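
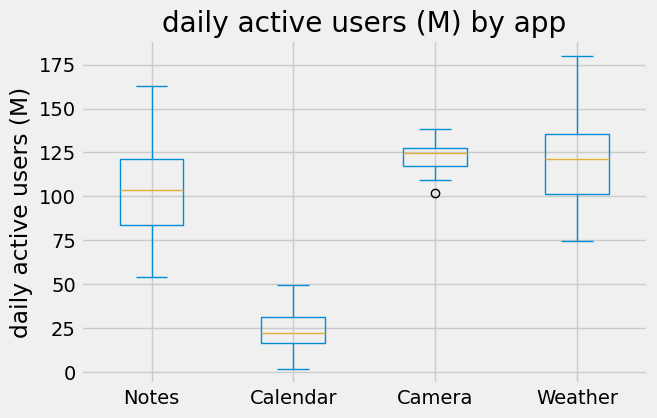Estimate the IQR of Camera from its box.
Q3 ≈ 130, Q1 ≈ 120; IQR ≈ 10.

≈ 10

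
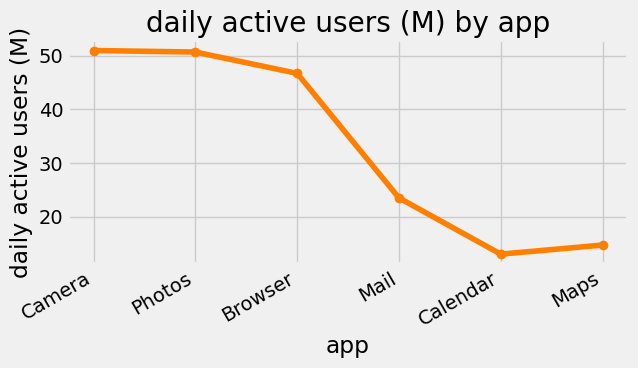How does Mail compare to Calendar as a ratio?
≈ 1.67×

Mail ≈ 25, Calendar ≈ 15; 25/15 ≈ 1.67.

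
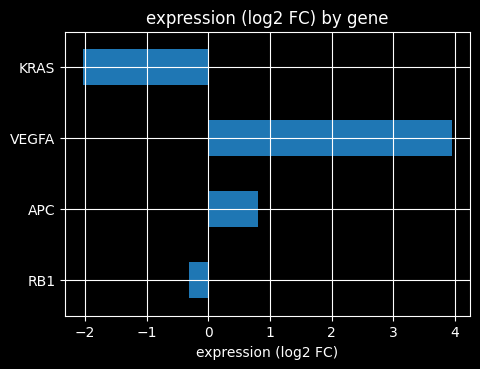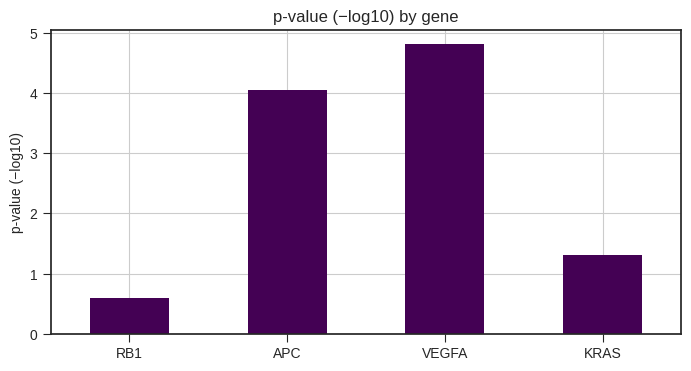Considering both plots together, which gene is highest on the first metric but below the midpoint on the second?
RB1

Chart 2 median p-value (−log10) ≈ 2.5; below-median genes: RB1, KRAS. Among those, RB1 has the highest expression (log2 FC) (≈ -0.5).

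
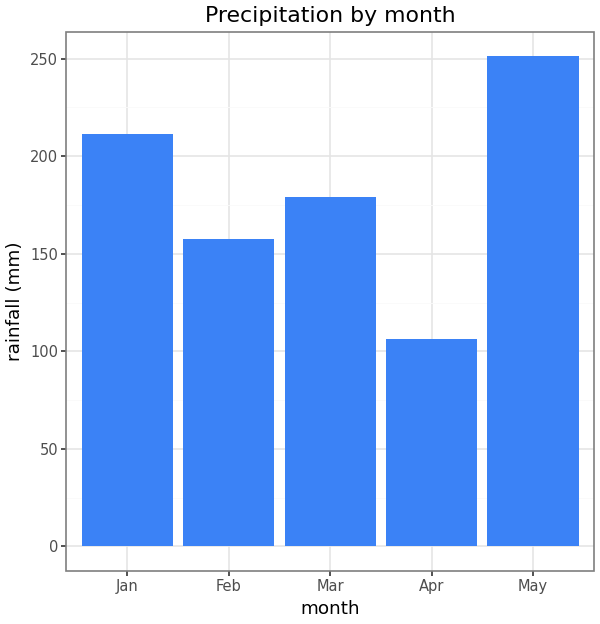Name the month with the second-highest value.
Jan

Top 3: May ≈ 250, Jan ≈ 200, Mar ≈ 175.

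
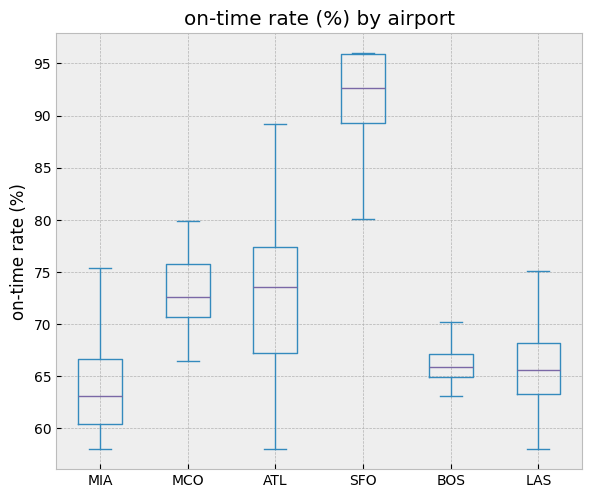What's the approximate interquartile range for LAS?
≈ 5

Q3 ≈ 70, Q1 ≈ 65; IQR ≈ 5.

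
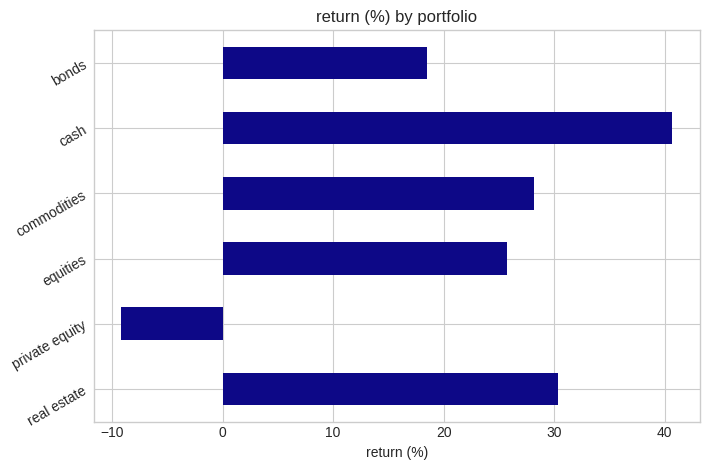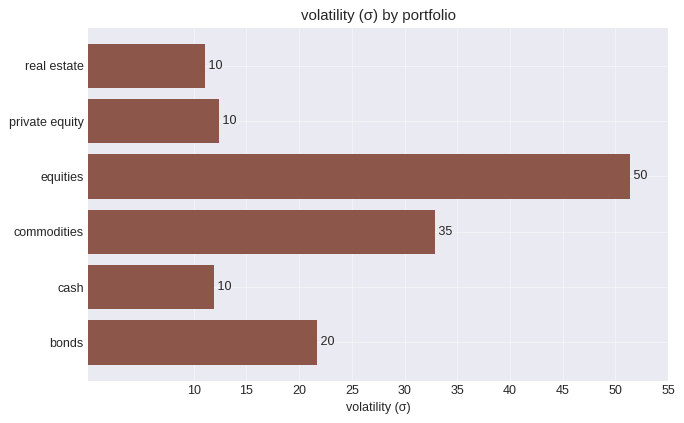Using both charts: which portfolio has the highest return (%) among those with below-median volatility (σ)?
cash

Chart 2 median volatility (σ) ≈ 15; below-median portfolios: real estate, private equity, cash. Among those, cash has the highest return (%) (≈ 40).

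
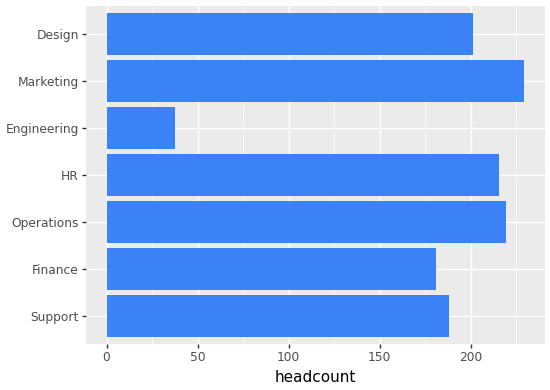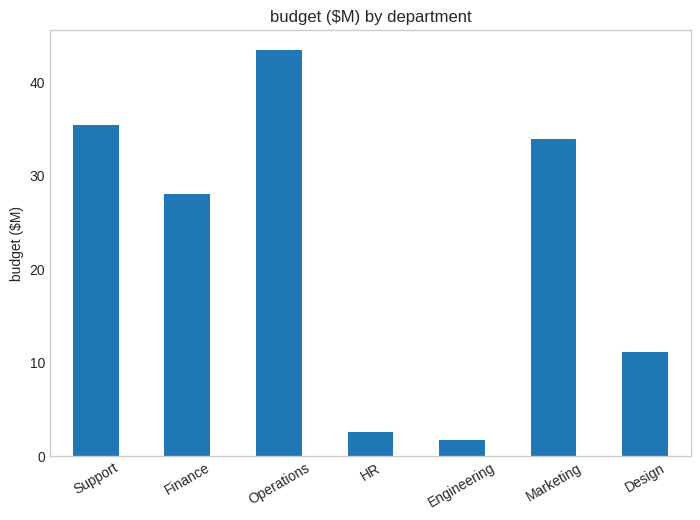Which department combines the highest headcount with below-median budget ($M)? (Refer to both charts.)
Chart 2 median budget ($M) ≈ 30; below-median departments: HR, Engineering, Design. Among those, HR has the highest headcount (≈ 225).

HR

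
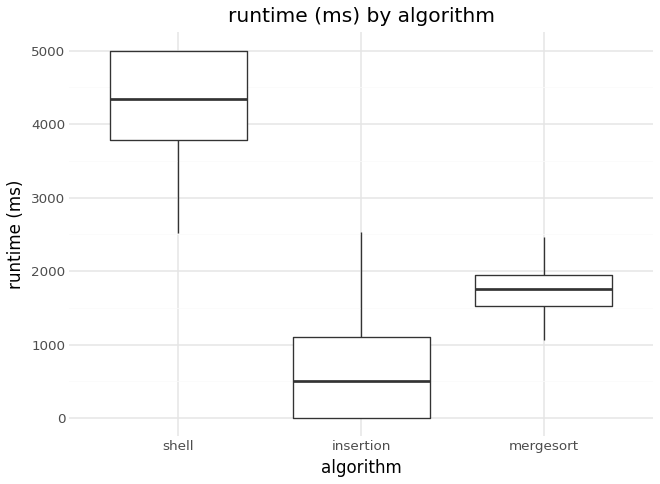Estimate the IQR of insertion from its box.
≈ 1000

Q3 ≈ 1000, Q1 ≈ 0; IQR ≈ 1000.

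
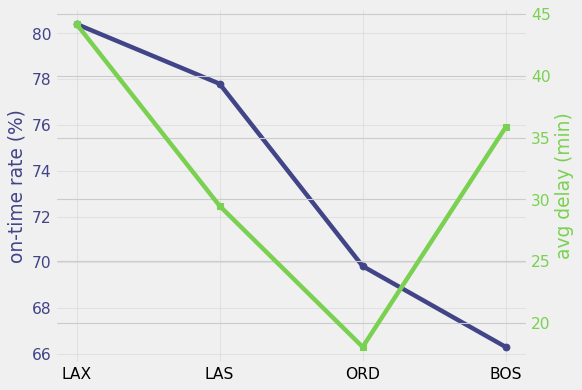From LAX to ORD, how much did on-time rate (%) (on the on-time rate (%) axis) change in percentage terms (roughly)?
LAX ≈ 80, ORD ≈ 70; (70 − 80) / 80 ≈ -12.5%.

≈ -12.5%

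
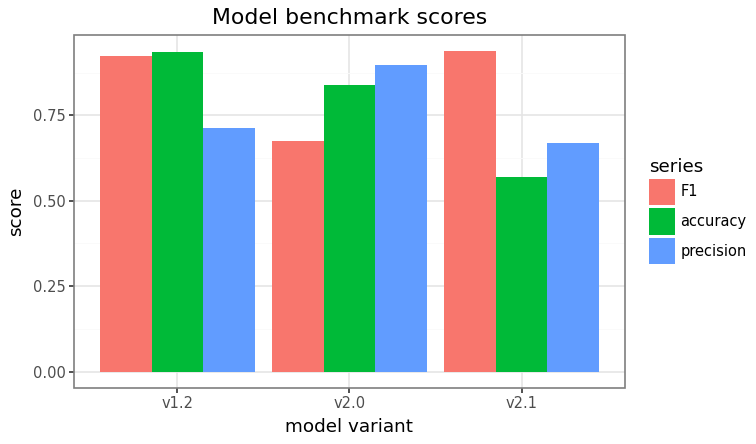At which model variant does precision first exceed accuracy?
v2.0

v1.2: precision ≈ 0.7 vs accuracy ≈ 0.9 (not yet); v2.0: precision ≈ 0.9 vs accuracy ≈ 0.8 (first crossover).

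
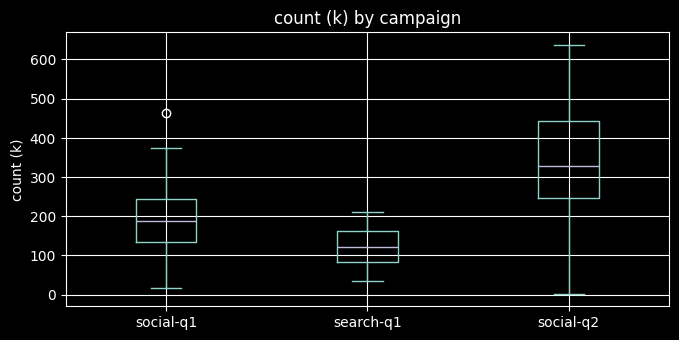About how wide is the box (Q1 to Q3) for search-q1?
Q3 ≈ 160, Q1 ≈ 80; IQR ≈ 80.

≈ 80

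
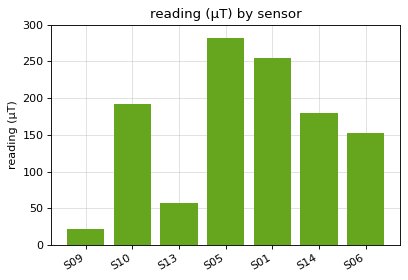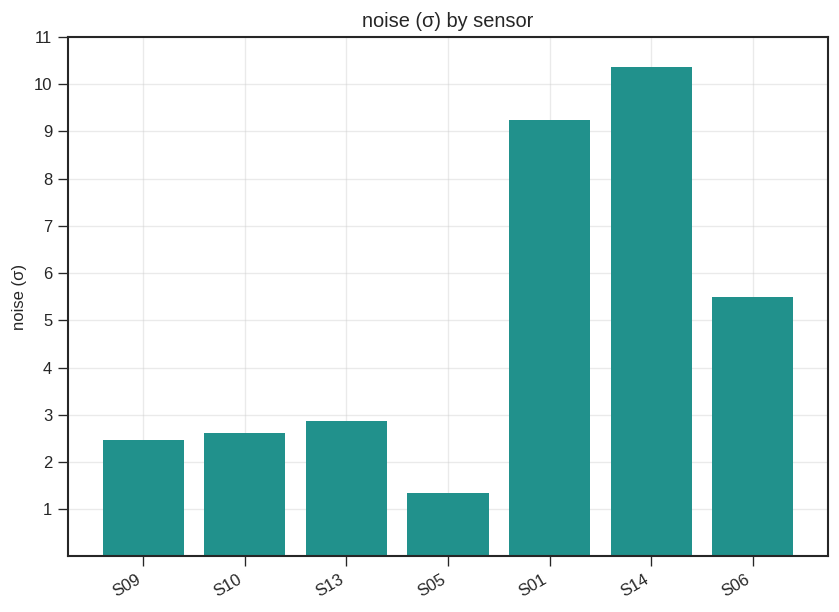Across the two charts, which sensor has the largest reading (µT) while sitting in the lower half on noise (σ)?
S05

Chart 2 median noise (σ) ≈ 3; below-median sensors: S09, S10, S05. Among those, S05 has the highest reading (µT) (≈ 300).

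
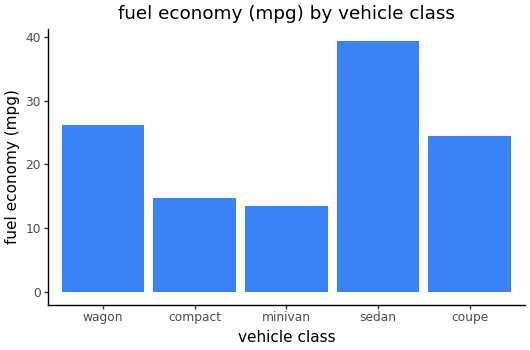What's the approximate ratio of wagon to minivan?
wagon ≈ 25, minivan ≈ 15; 25/15 ≈ 1.67.

≈ 1.67×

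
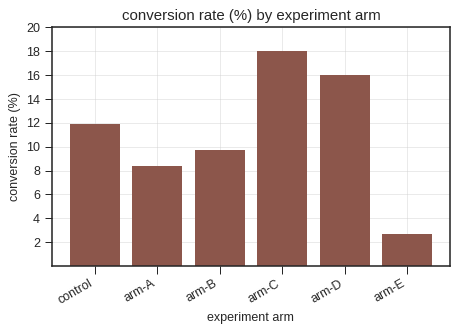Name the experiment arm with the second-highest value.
arm-D

Top 3: arm-C ≈ 18, arm-D ≈ 16, control ≈ 12.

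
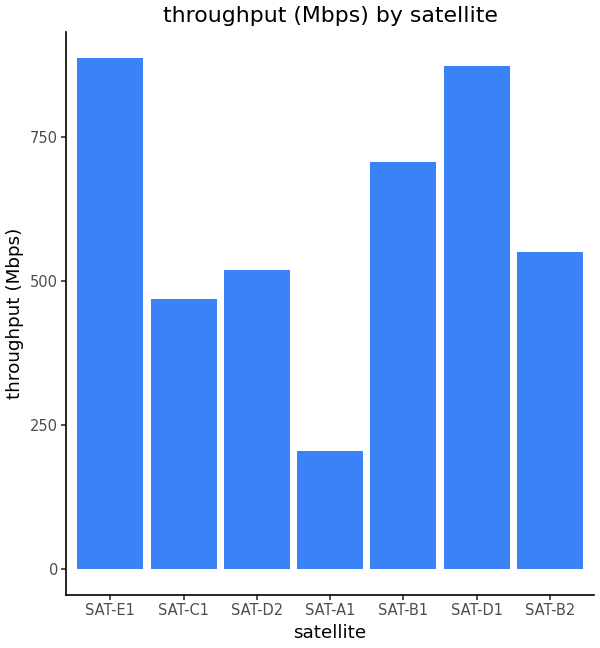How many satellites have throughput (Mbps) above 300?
6

Above 300: SAT-E1, SAT-C1, SAT-D2, SAT-B1, SAT-D1, SAT-B2.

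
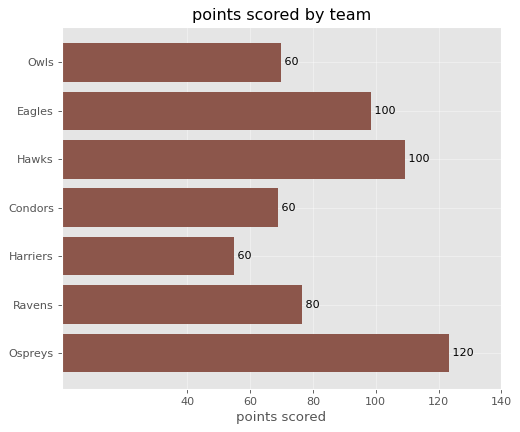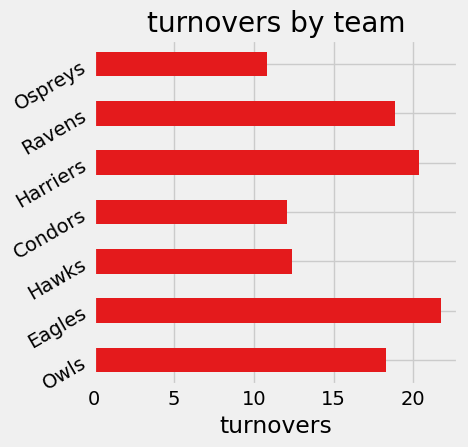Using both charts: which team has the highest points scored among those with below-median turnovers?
Chart 2 median turnovers ≈ 18; below-median teams: Hawks, Condors, Ospreys. Among those, Ospreys has the highest points scored (≈ 120).

Ospreys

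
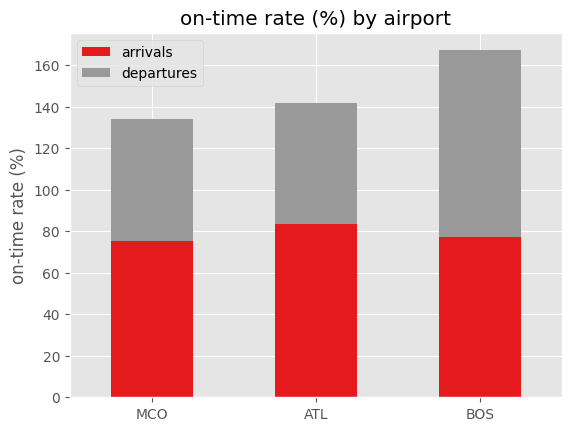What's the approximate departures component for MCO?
≈ 60

departures top ≈ 140, bottom ≈ 80; segment ≈ 60.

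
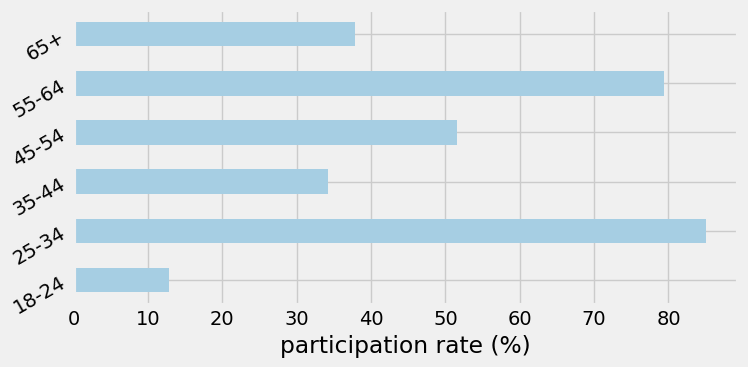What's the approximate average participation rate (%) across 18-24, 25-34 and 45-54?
≈ 50

(10 + 90 + 50) / 3 ≈ 50.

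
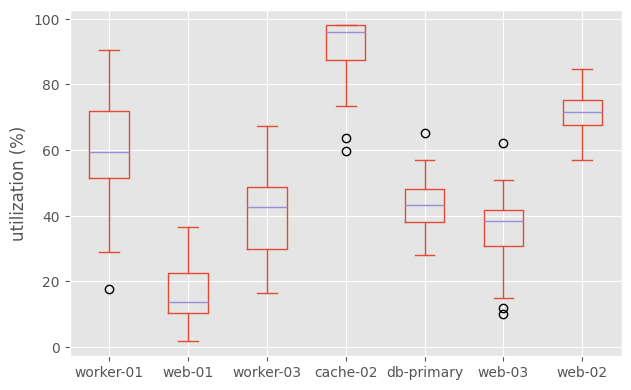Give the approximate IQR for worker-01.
≈ 20

Q3 ≈ 70, Q1 ≈ 50; IQR ≈ 20.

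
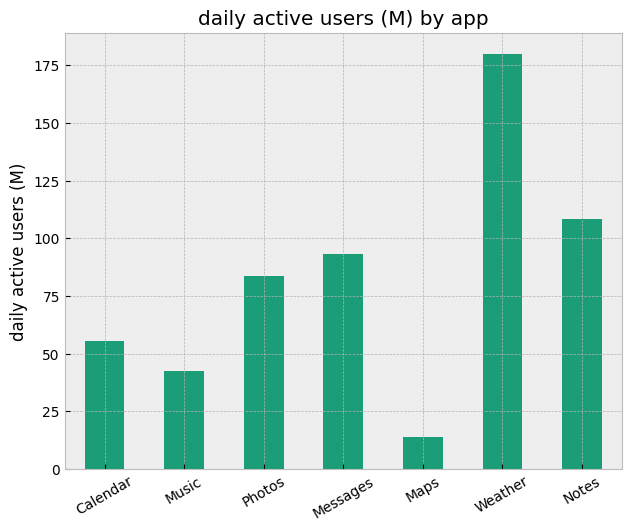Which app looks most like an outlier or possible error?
Weather

Weather ≈ 180; the rest sit between ≈ 20 and ≈ 100.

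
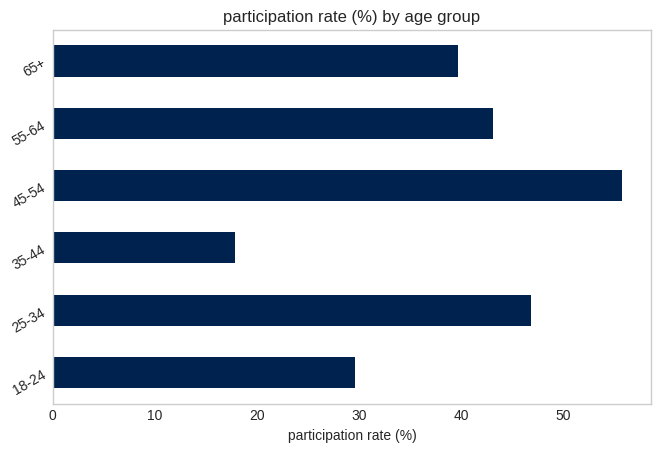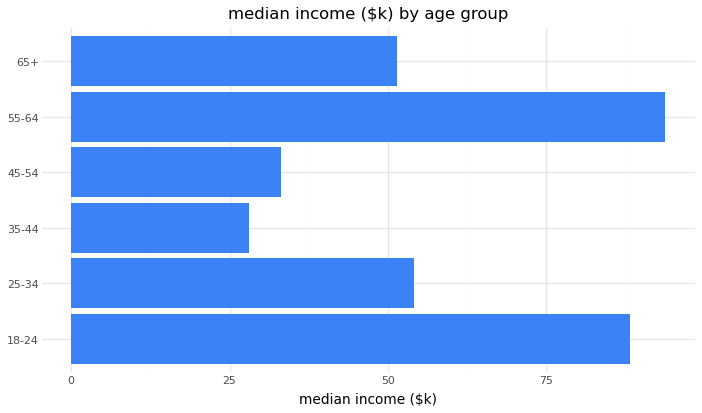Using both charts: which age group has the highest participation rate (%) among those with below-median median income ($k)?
45-54

Chart 2 median median income ($k) ≈ 50; below-median age groups: 35-44, 45-54, 65+. Among those, 45-54 has the highest participation rate (%) (≈ 60).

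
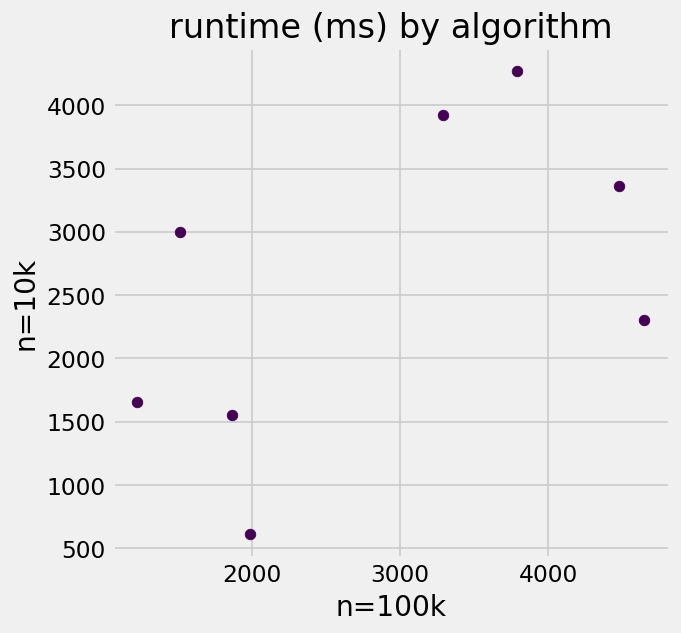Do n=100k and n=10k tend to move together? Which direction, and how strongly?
Points are positively correlated; moderate (|r| ≈ 0.5).

positive, moderate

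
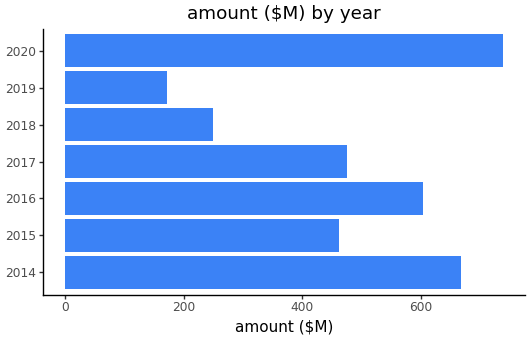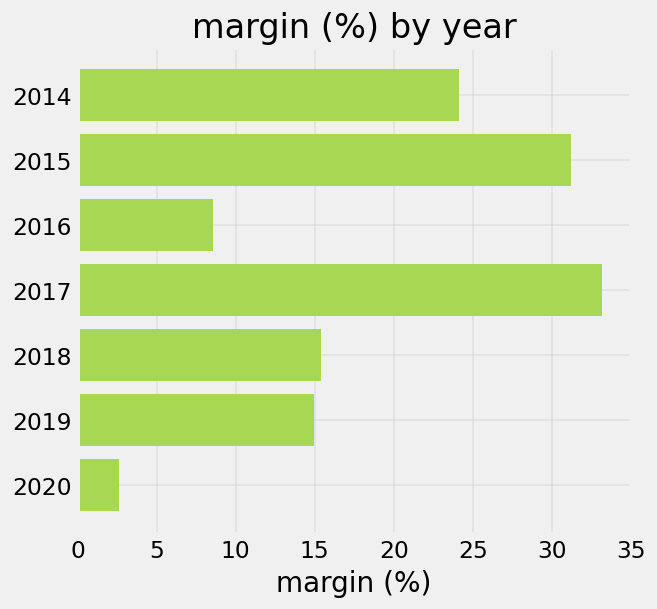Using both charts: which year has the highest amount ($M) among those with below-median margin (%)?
Chart 2 median margin (%) ≈ 15; below-median years: 2016, 2019, 2020. Among those, 2020 has the highest amount ($M) (≈ 700).

2020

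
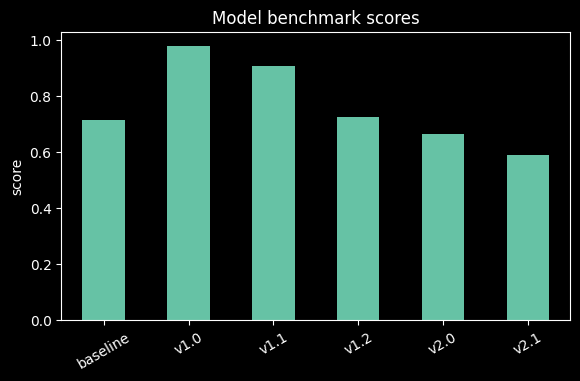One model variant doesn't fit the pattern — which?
v1.0

v1.0 ≈ 1.0; the rest sit between ≈ 0.6 and ≈ 0.9.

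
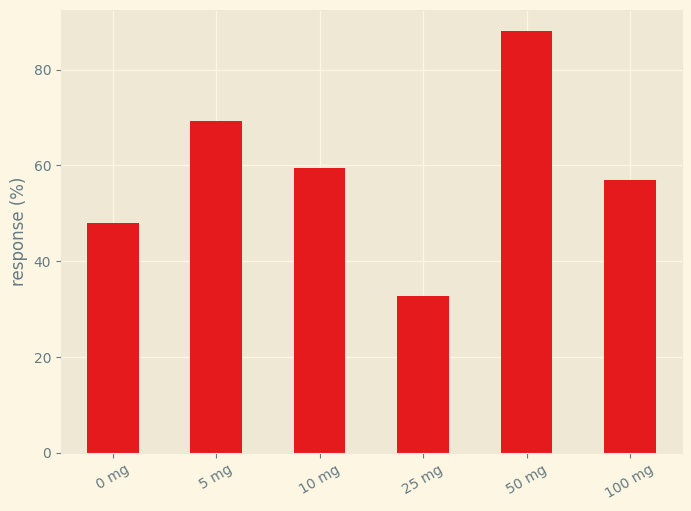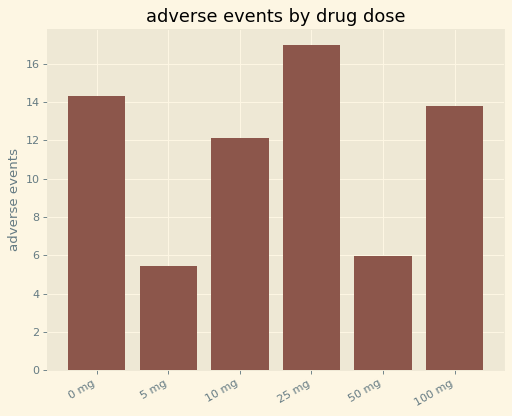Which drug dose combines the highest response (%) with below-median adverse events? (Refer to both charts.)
50 mg

Chart 2 median adverse events ≈ 12; below-median drug doses: 5 mg, 10 mg, 50 mg. Among those, 50 mg has the highest response (%) (≈ 90).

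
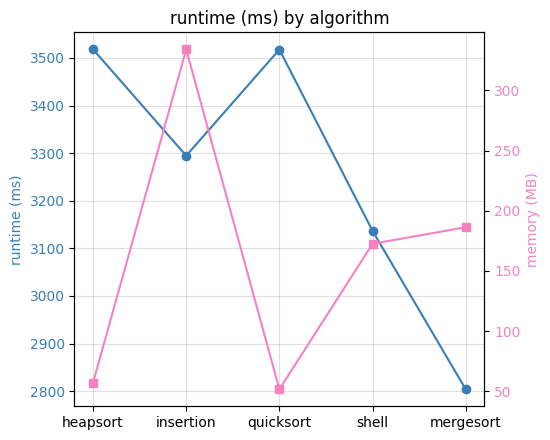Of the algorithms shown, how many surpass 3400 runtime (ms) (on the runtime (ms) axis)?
Above 3400: heapsort, quicksort.

2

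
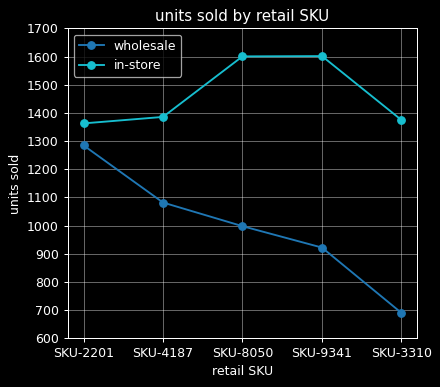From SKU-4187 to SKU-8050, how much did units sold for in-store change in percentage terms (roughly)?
SKU-4187 ≈ 1400, SKU-8050 ≈ 1600; (1600 − 1400) / 1400 ≈ +14.3%.

≈ +14.3%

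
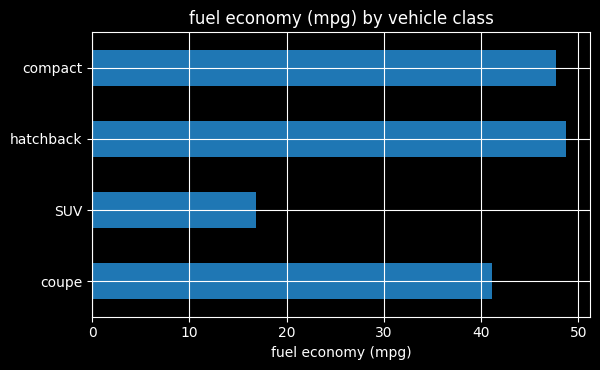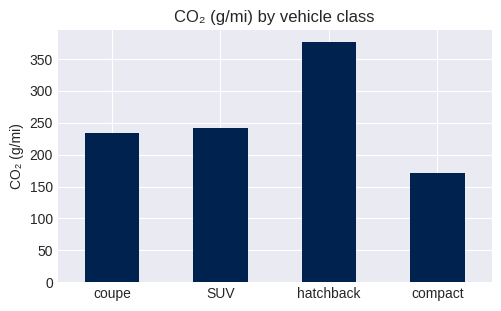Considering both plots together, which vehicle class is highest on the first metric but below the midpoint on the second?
Chart 2 median CO₂ (g/mi) ≈ 250; below-median vehicle classes: coupe, compact. Among those, compact has the highest fuel economy (mpg) (≈ 50).

compact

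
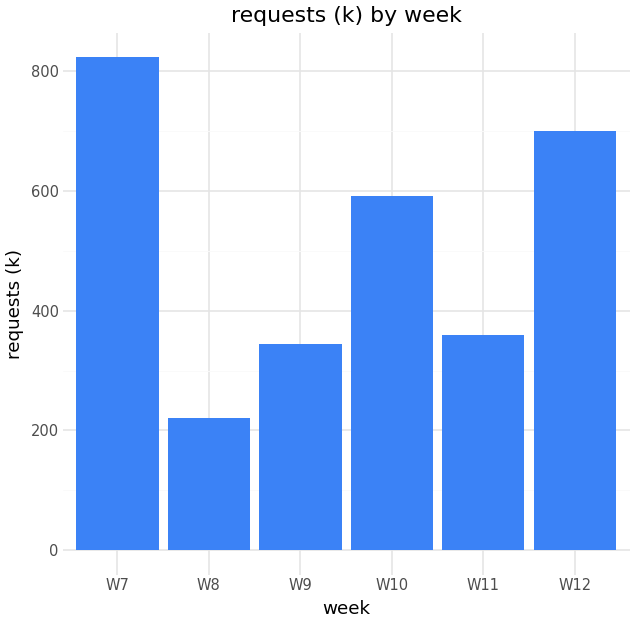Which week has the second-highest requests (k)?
W12

Top 3: W7 ≈ 800, W12 ≈ 700, W10 ≈ 600.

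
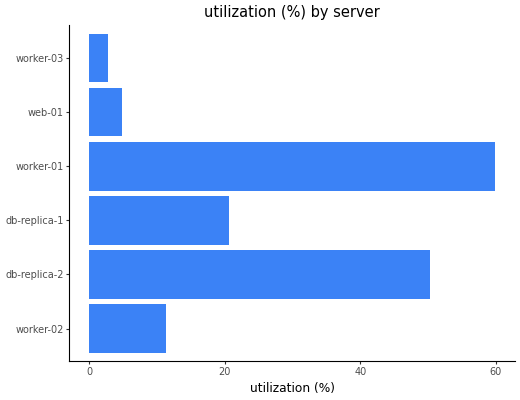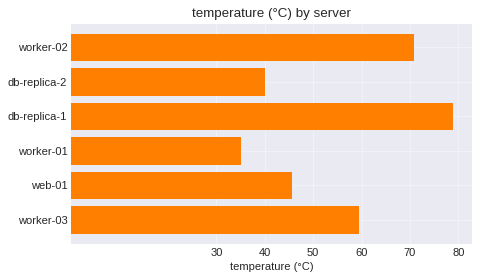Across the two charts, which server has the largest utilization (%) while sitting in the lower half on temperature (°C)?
worker-01

Chart 2 median temperature (°C) ≈ 50; below-median servers: db-replica-2, worker-01, web-01. Among those, worker-01 has the highest utilization (%) (≈ 60).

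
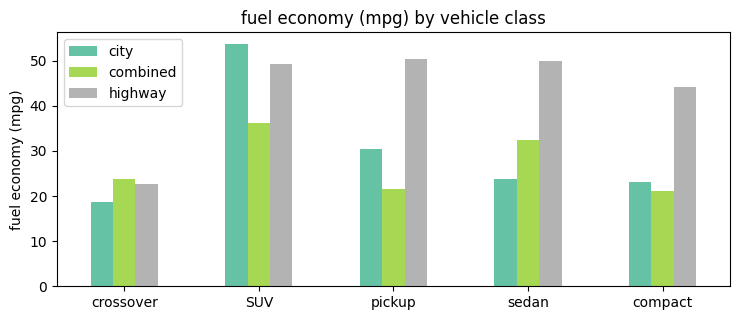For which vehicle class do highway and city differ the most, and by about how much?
sedan, ≈ 25 mpg

sedan: highway ≈ 50, city ≈ 25 → gap ≈ 25. Next-largest (compact) is only ≈ 20.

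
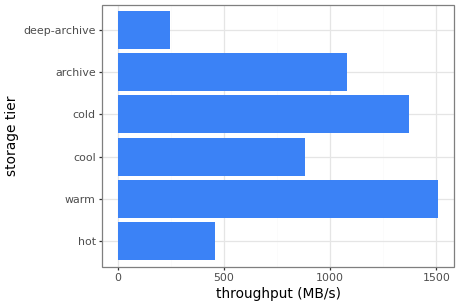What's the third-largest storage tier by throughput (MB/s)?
archive

Top 4: warm ≈ 1600, cold ≈ 1400, archive ≈ 1000, cool ≈ 800.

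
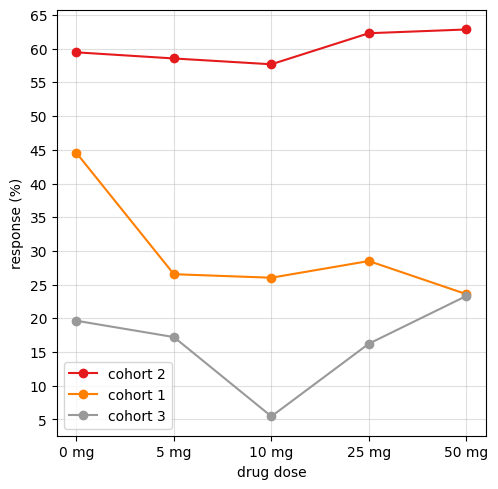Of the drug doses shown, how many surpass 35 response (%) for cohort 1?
1

Above 35: 0 mg.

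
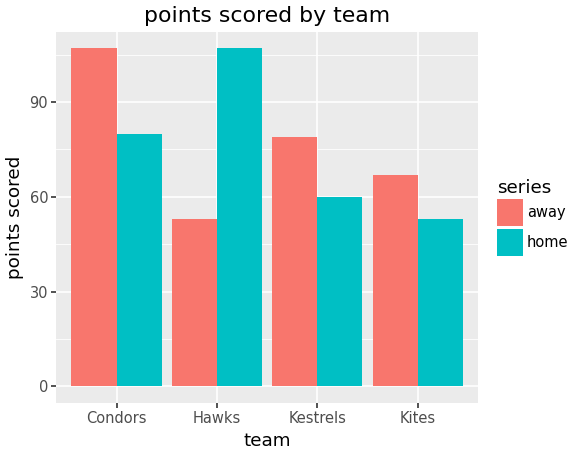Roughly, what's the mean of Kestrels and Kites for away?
≈ 75

(80 + 70) / 2 ≈ 75.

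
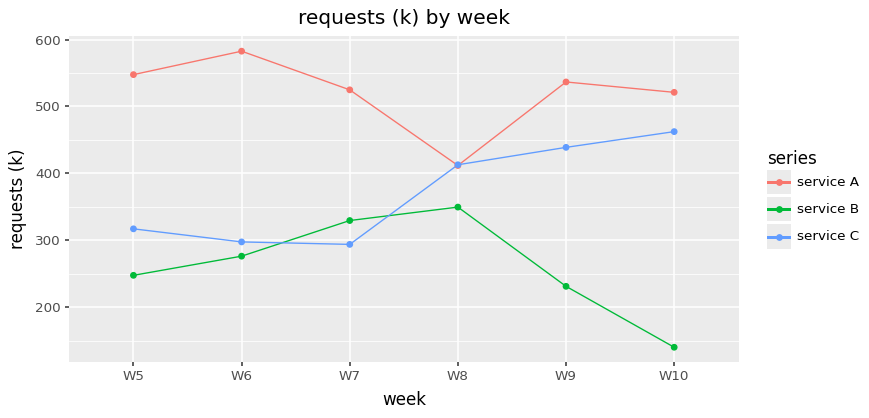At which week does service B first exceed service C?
W6: service B ≈ 300 vs service C ≈ 300 (not yet); W7: service B ≈ 350 vs service C ≈ 300 (first crossover).

W7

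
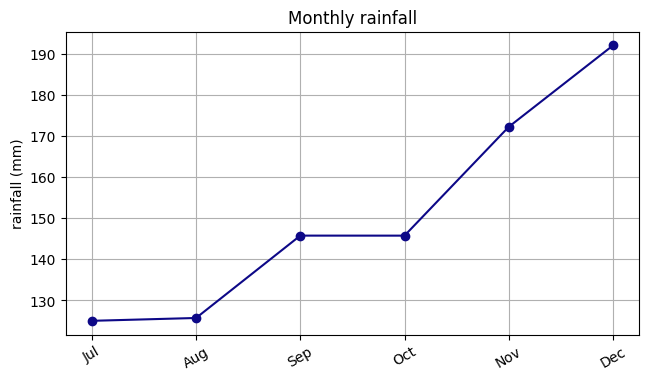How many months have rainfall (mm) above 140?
4

Above 140: Sep, Oct, Nov, Dec.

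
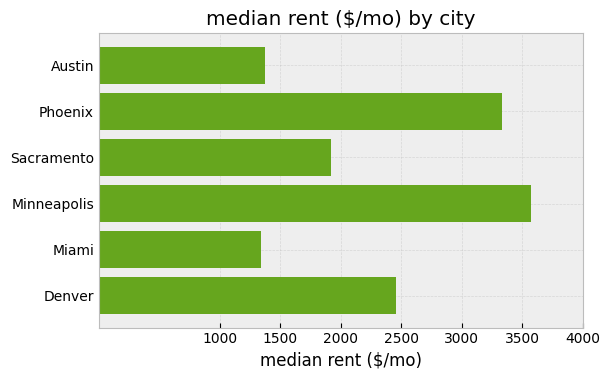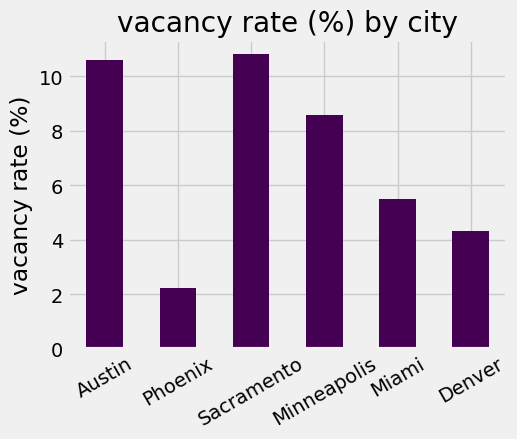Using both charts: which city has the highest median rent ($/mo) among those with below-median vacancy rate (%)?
Phoenix

Chart 2 median vacancy rate (%) ≈ 7; below-median cities: Phoenix, Miami, Denver. Among those, Phoenix has the highest median rent ($/mo) (≈ 3500).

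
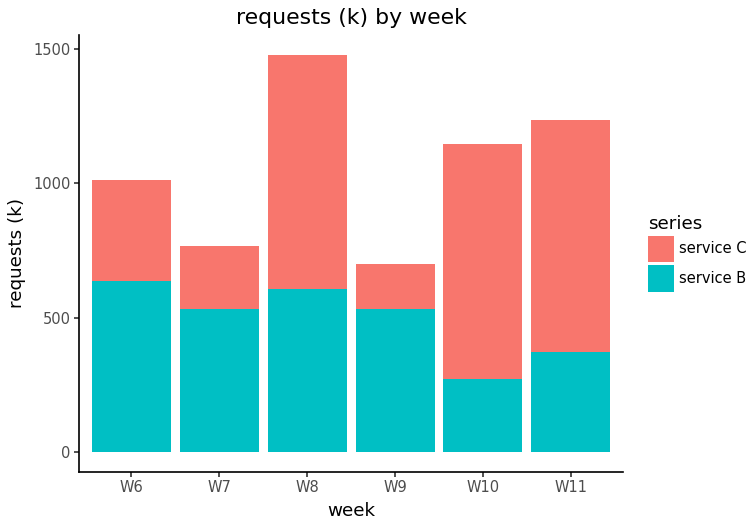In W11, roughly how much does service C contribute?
service C top ≈ 1200, bottom ≈ 400; segment ≈ 800.

≈ 800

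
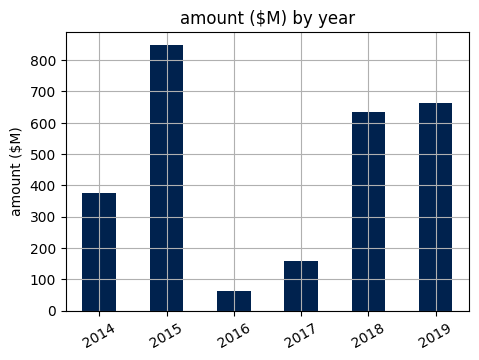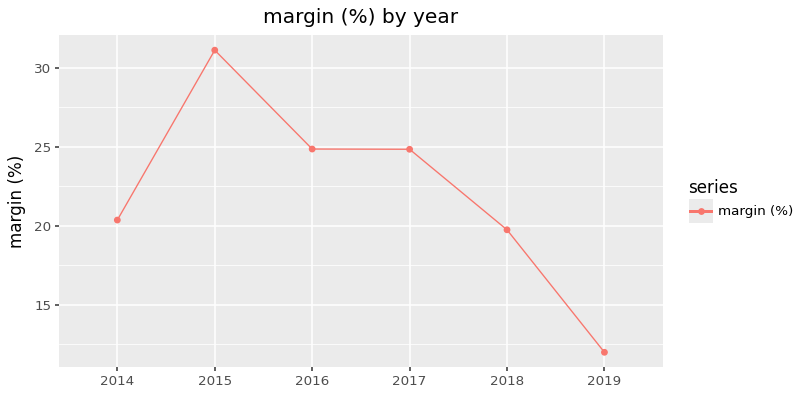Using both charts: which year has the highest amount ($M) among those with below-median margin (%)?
Chart 2 median margin (%) ≈ 25; below-median years: 2014, 2018, 2019. Among those, 2019 has the highest amount ($M) (≈ 700).

2019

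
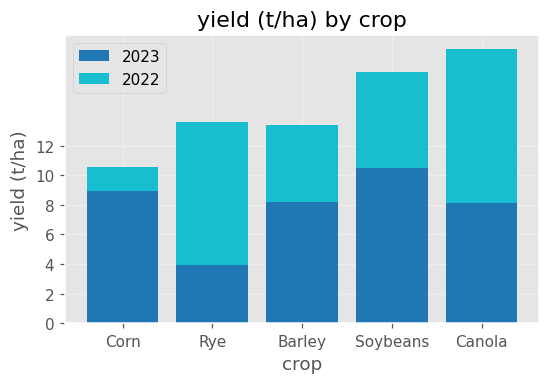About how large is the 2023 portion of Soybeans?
2023 top ≈ 10, bottom ≈ 0; segment ≈ 10.

≈ 10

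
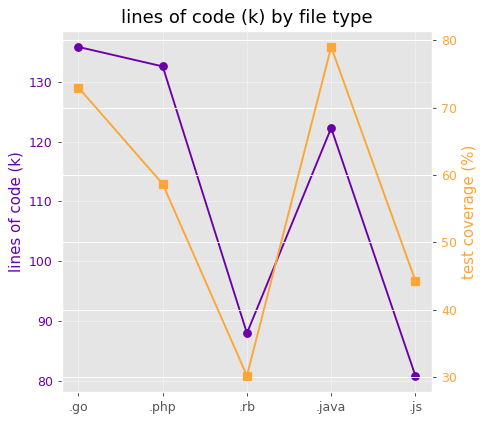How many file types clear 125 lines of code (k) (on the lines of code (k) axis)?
2

Above 125: .go, .php.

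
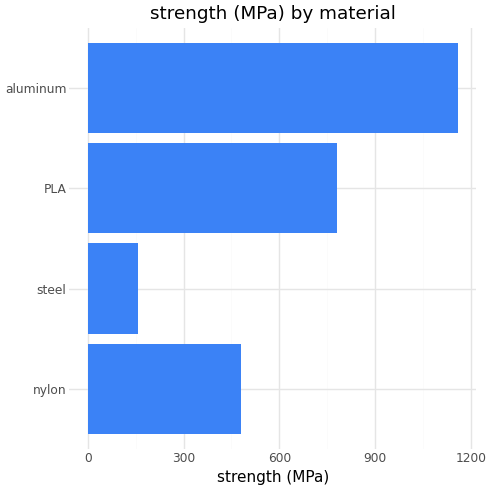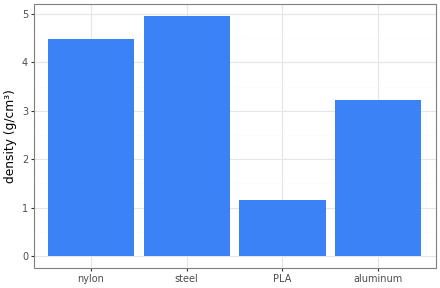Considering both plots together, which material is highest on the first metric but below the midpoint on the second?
aluminum

Chart 2 median density (g/cm³) ≈ 4; below-median materials: PLA, aluminum. Among those, aluminum has the highest strength (MPa) (≈ 1200).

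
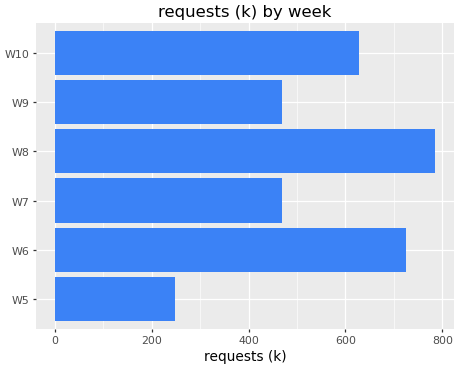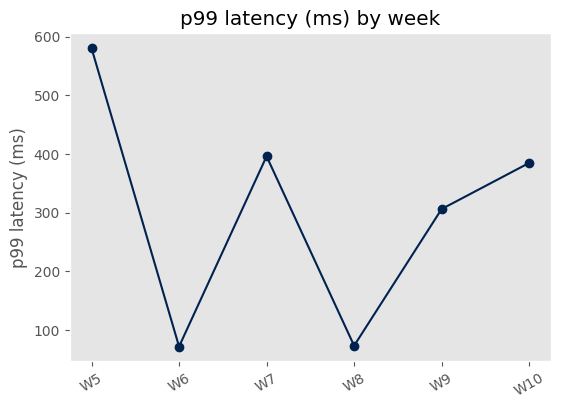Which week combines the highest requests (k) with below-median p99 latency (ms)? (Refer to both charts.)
Chart 2 median p99 latency (ms) ≈ 300; below-median weeks: W6, W8, W9. Among those, W8 has the highest requests (k) (≈ 800).

W8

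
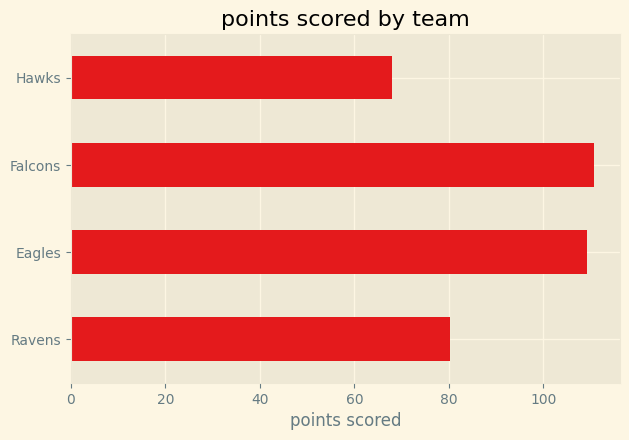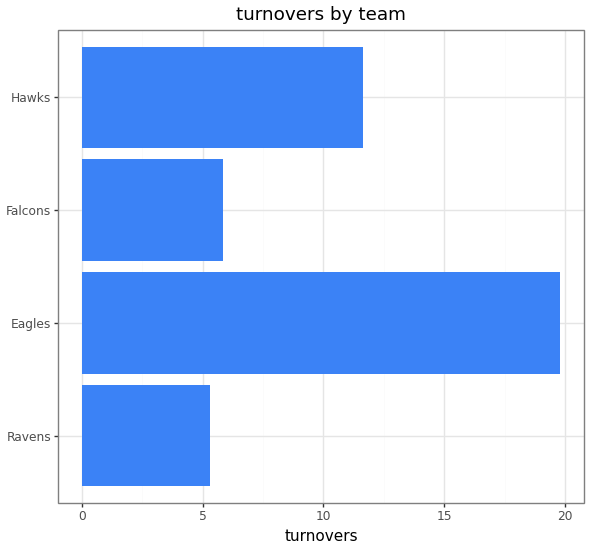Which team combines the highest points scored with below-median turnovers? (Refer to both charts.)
Chart 2 median turnovers ≈ 8; below-median teams: Ravens, Falcons. Among those, Falcons has the highest points scored (≈ 120).

Falcons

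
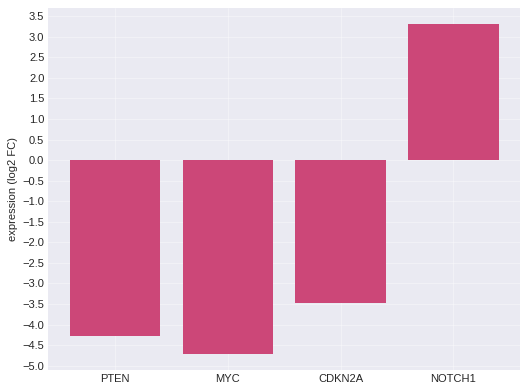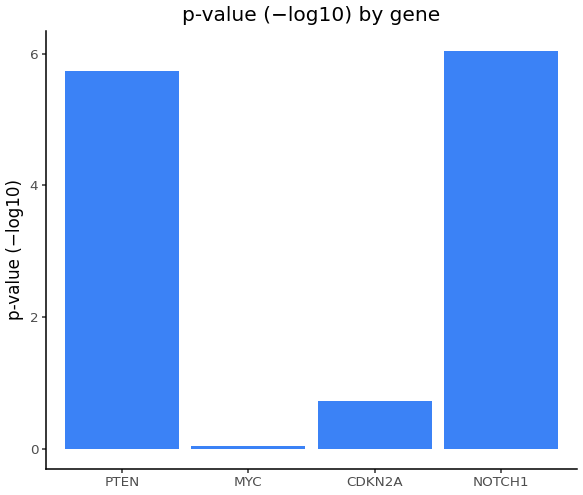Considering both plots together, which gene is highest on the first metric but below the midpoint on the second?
CDKN2A

Chart 2 median p-value (−log10) ≈ 3; below-median genes: MYC, CDKN2A. Among those, CDKN2A has the highest expression (log2 FC) (≈ -3.5).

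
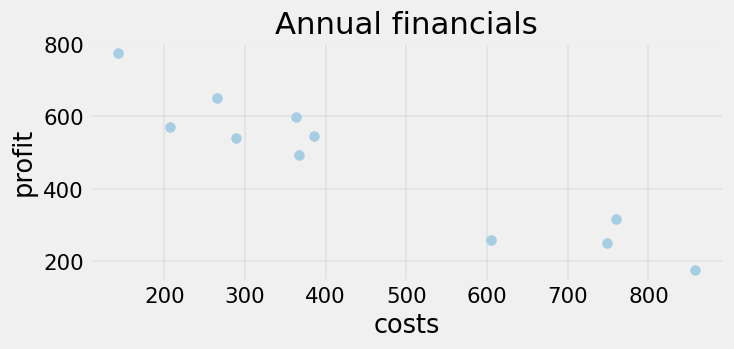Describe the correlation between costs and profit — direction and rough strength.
negative, strong

Points are negatively correlated; strong (|r| ≈ 0.9).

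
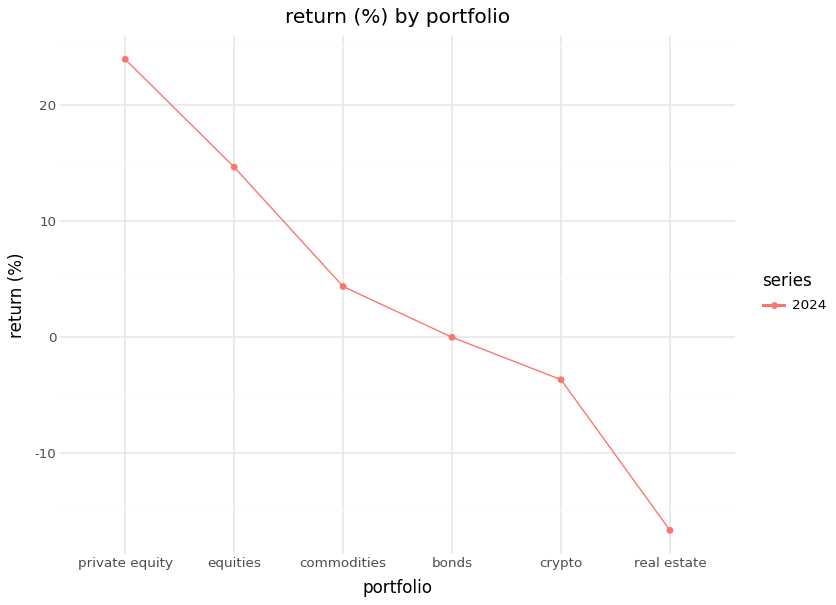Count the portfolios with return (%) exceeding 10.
2

Above 10: private equity, equities.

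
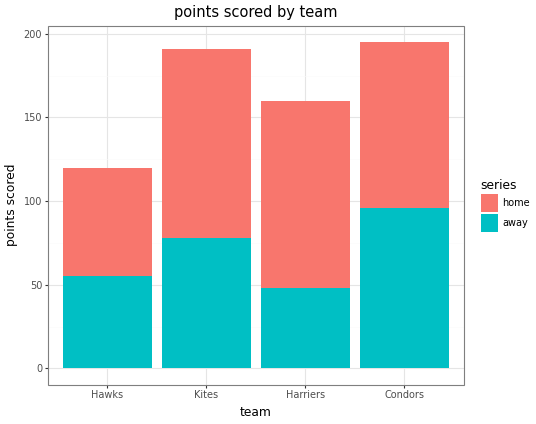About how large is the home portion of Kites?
home top ≈ 200, bottom ≈ 80; segment ≈ 120.

≈ 120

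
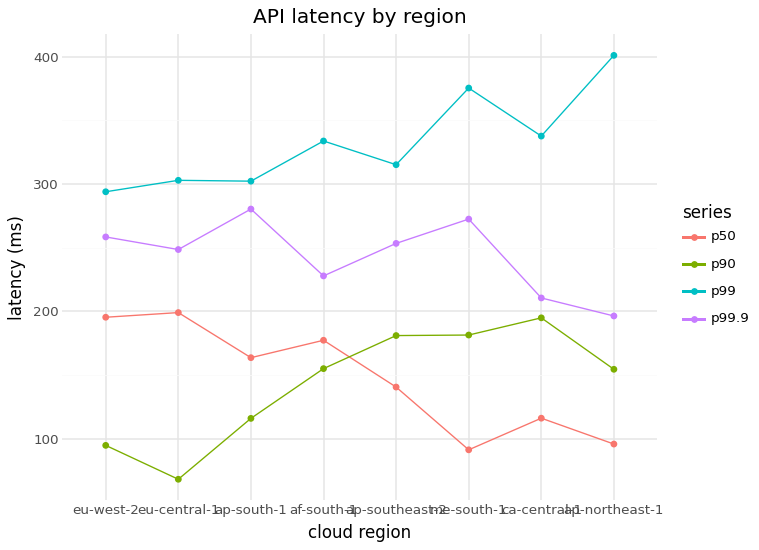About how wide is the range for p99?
≈ 100

Max ap-northeast-1 ≈ 400, min eu-west-2 ≈ 300; range ≈ 100.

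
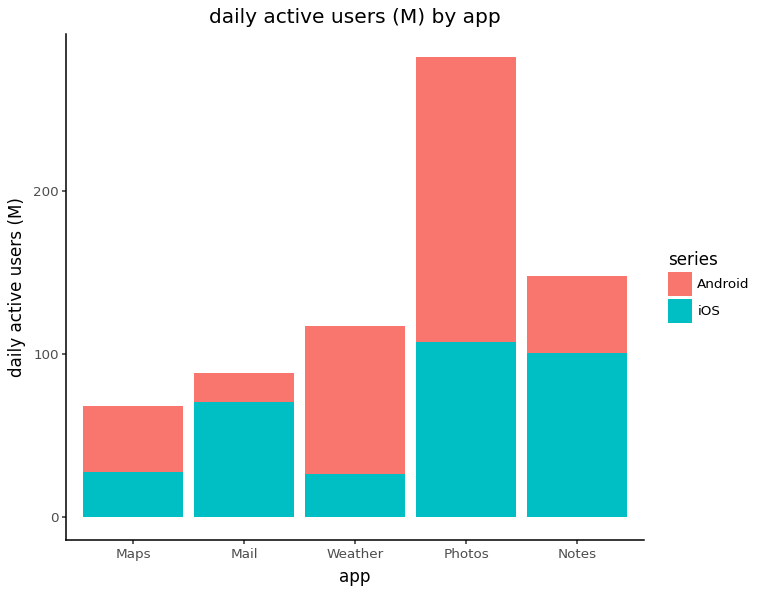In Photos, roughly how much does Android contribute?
≈ 175

Android top ≈ 275, bottom ≈ 100; segment ≈ 175.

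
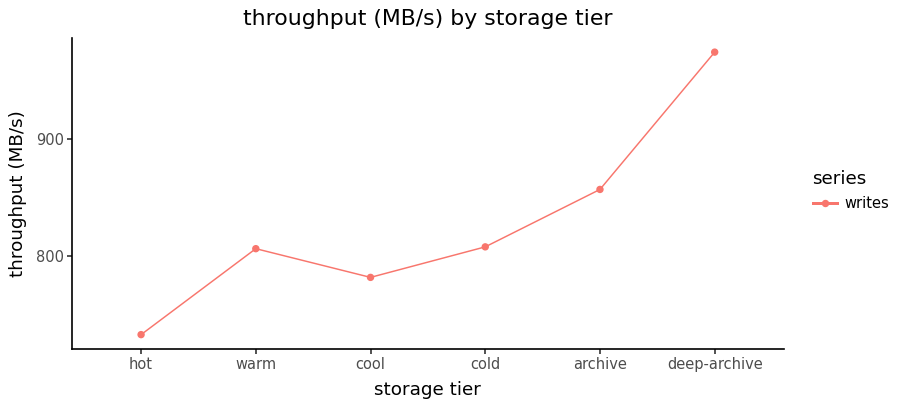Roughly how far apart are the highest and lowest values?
≈ 250

Max deep-archive ≈ 975, min hot ≈ 725; range ≈ 250.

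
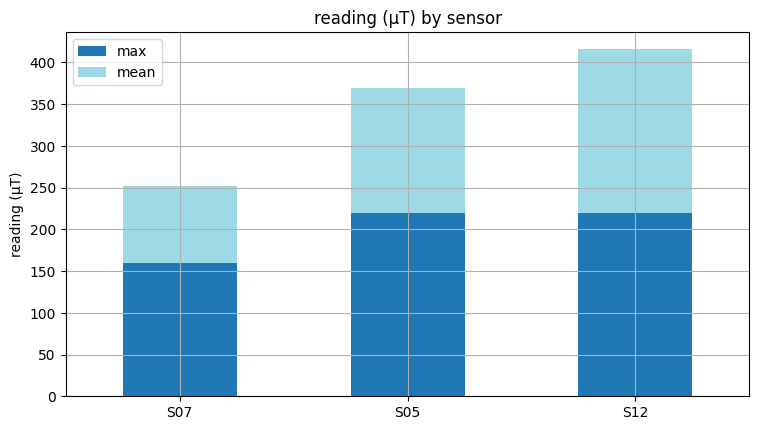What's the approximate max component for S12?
max top ≈ 200, bottom ≈ 0; segment ≈ 200.

≈ 200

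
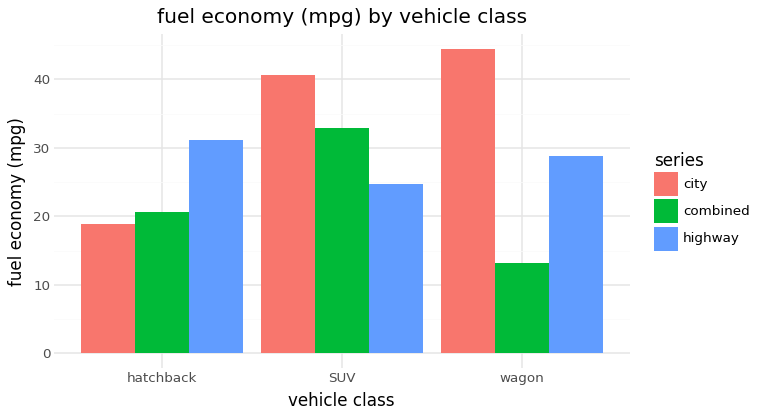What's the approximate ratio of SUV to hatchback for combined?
≈ 1.75×

SUV ≈ 35, hatchback ≈ 20; 35/20 ≈ 1.75.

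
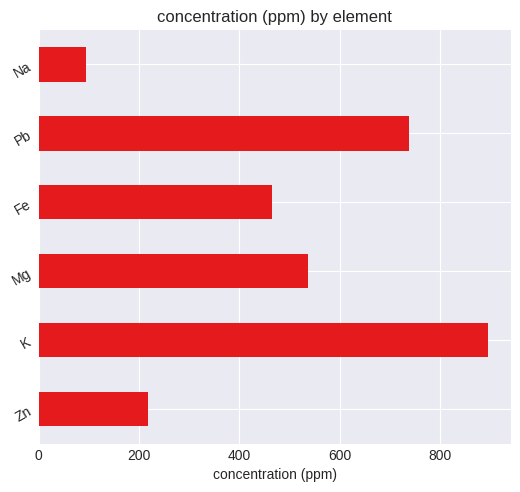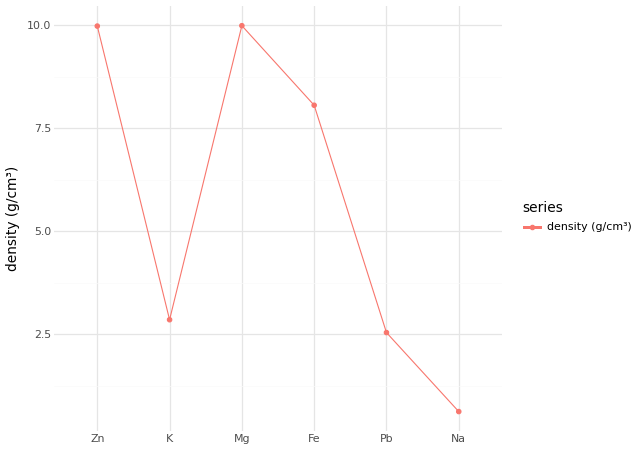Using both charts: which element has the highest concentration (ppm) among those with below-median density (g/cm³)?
Chart 2 median density (g/cm³) ≈ 5; below-median elements: K, Pb, Na. Among those, K has the highest concentration (ppm) (≈ 900).

K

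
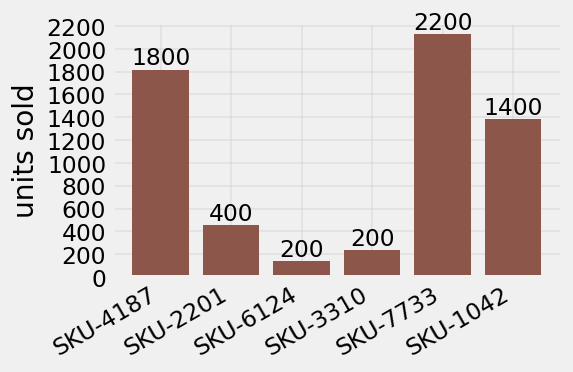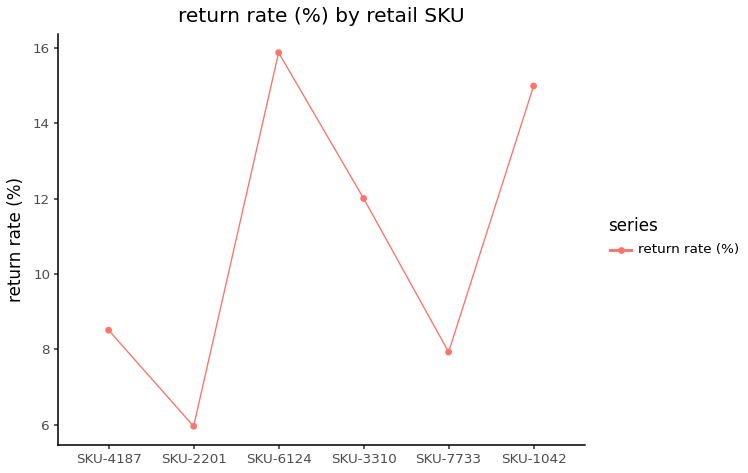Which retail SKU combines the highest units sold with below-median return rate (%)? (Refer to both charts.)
SKU-7733

Chart 2 median return rate (%) ≈ 10; below-median retail SKUs: SKU-4187, SKU-2201, SKU-7733. Among those, SKU-7733 has the highest units sold (≈ 2200).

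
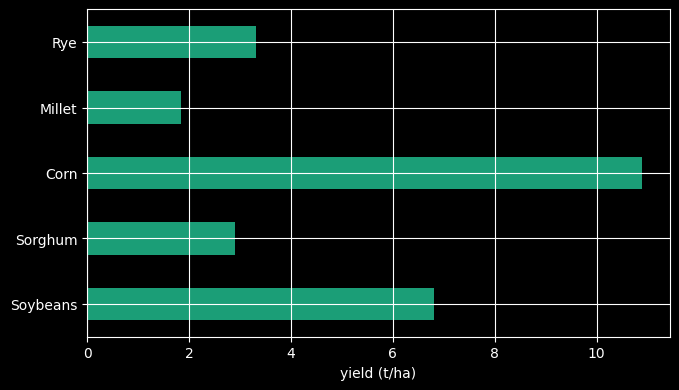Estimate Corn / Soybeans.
≈ 1.57×

Corn ≈ 11, Soybeans ≈ 7; 11/7 ≈ 1.57.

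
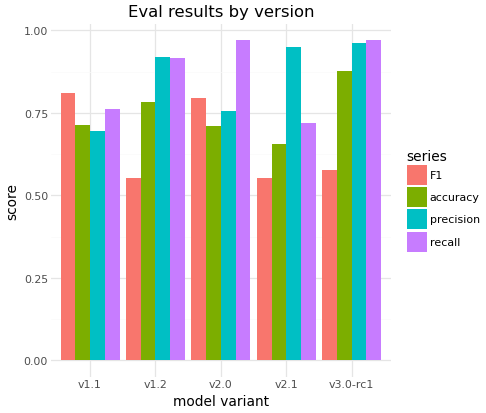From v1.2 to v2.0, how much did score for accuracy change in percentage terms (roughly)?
v1.2 ≈ 0.8, v2.0 ≈ 0.7; (0.7 − 0.8) / 0.8 ≈ -12.5%.

≈ -12.5%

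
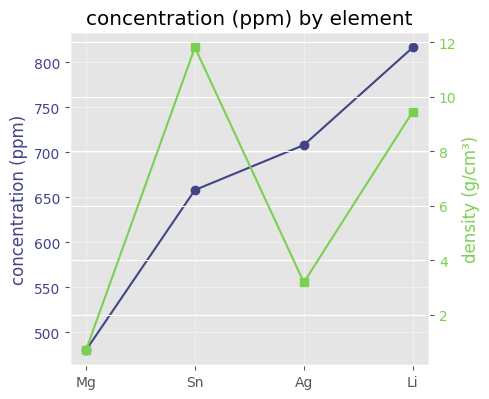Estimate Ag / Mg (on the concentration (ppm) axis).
≈ 1.4×

Ag ≈ 700, Mg ≈ 500; 700/500 ≈ 1.4.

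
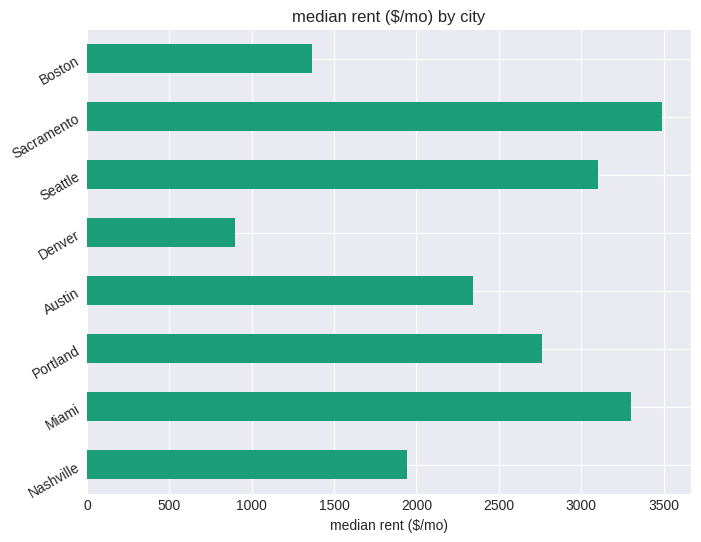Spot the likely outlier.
Denver ≈ 1000; the rest sit between ≈ 1500 and ≈ 3500.

Denver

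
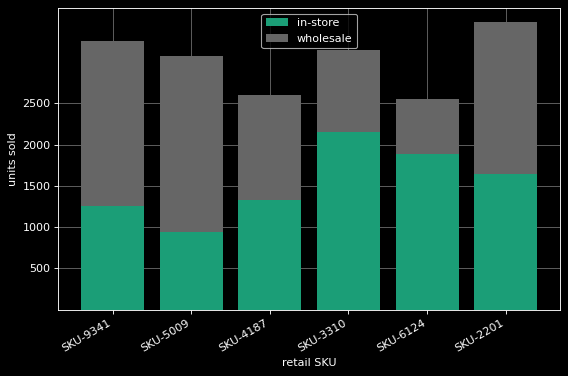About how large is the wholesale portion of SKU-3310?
wholesale top ≈ 3000, bottom ≈ 2000; segment ≈ 1000.

≈ 1000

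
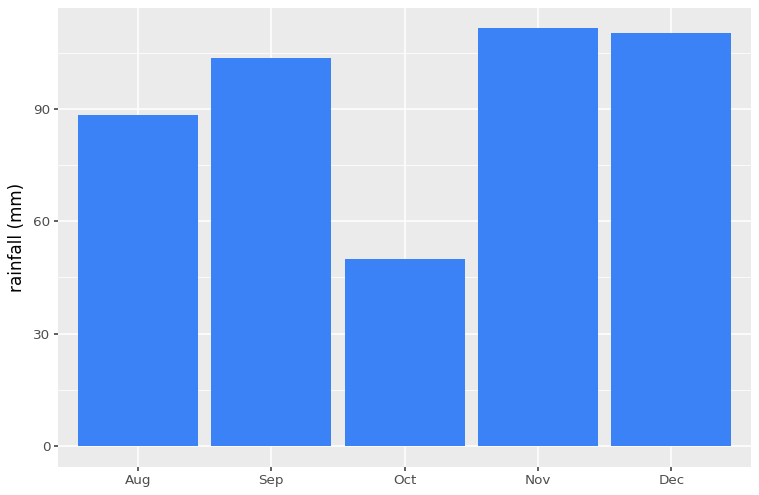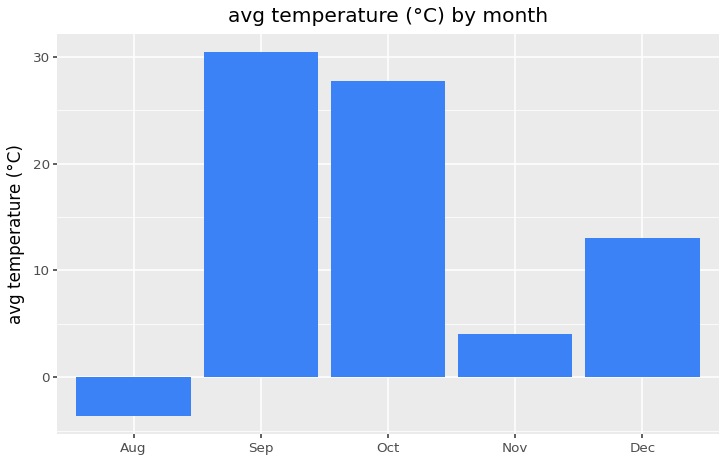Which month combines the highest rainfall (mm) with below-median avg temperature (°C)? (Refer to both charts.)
Nov

Chart 2 median avg temperature (°C) ≈ 15; below-median months: Aug, Nov. Among those, Nov has the highest rainfall (mm) (≈ 120).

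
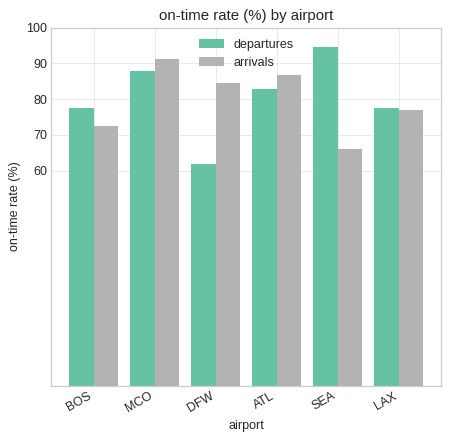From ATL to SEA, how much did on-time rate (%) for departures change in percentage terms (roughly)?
ATL ≈ 80, SEA ≈ 90; (90 − 80) / 80 ≈ +12.5%.

≈ +12.5%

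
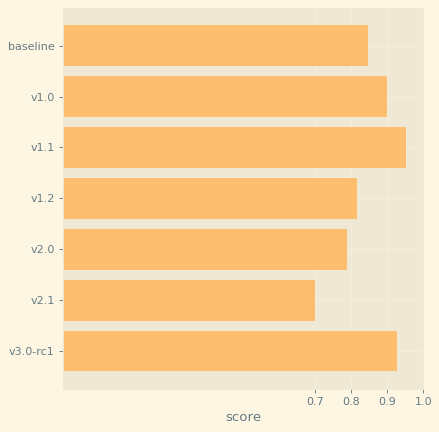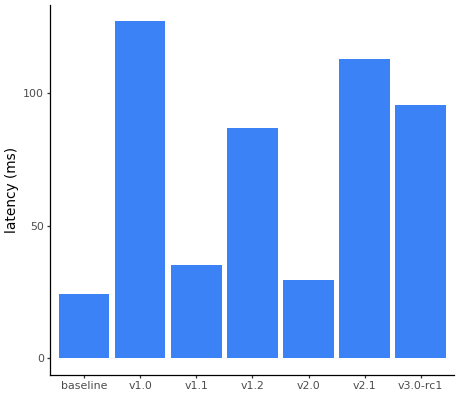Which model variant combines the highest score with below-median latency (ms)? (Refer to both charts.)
Chart 2 median latency (ms) ≈ 80; below-median model variants: baseline, v1.1, v2.0. Among those, v1.1 has the highest score (≈ 1).

v1.1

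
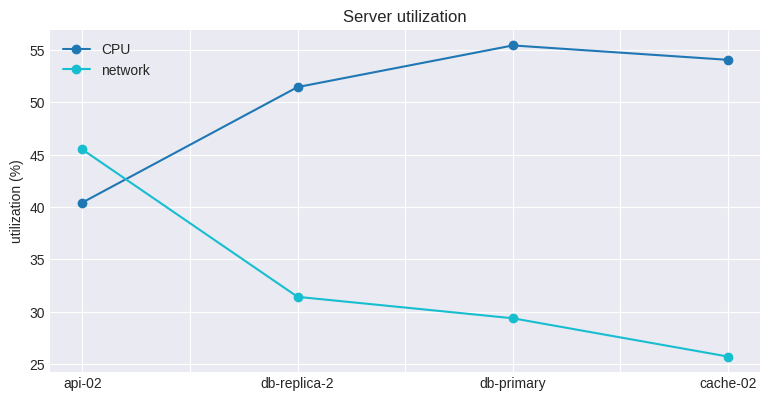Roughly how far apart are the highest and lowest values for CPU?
Max db-primary ≈ 55, min api-02 ≈ 40; range ≈ 15.

≈ 15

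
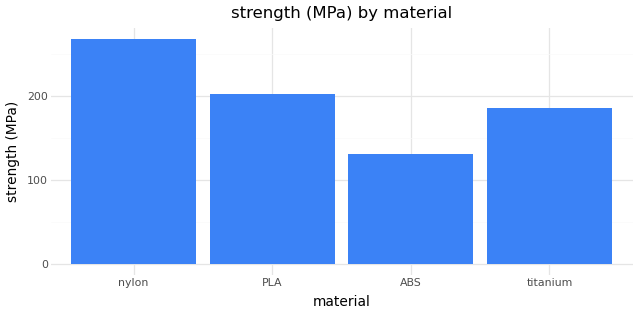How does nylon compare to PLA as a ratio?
nylon ≈ 275, PLA ≈ 200; 275/200 ≈ 1.38.

≈ 1.38×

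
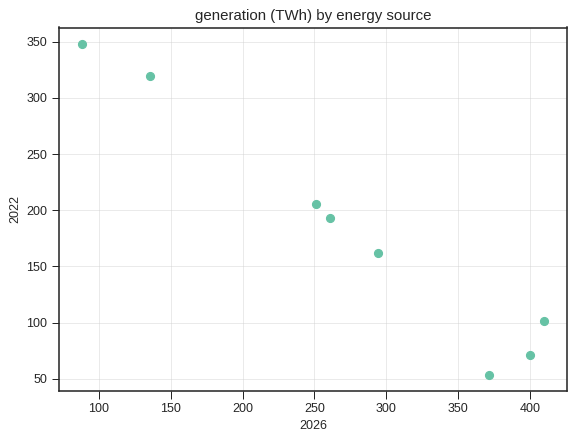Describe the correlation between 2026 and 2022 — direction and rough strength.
negative, strong

Points are negatively correlated; strong (|r| ≈ 1.0).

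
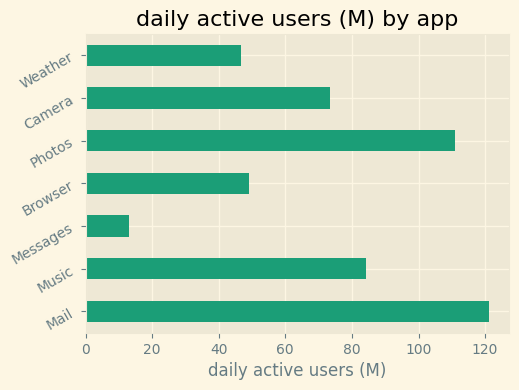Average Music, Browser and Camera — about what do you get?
≈ 67

(80 + 40 + 80) / 3 ≈ 67.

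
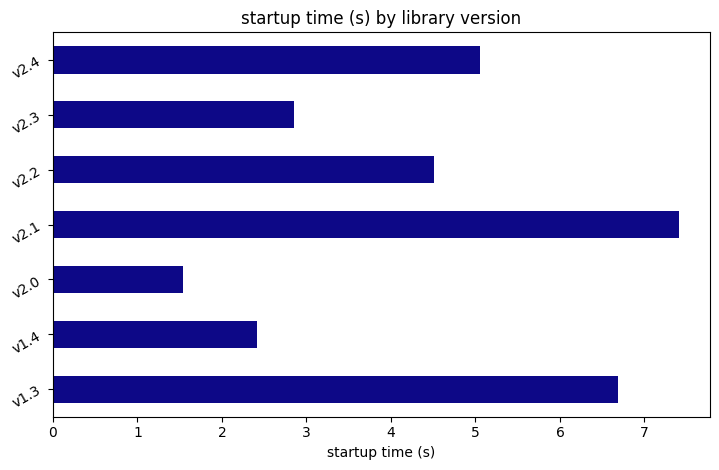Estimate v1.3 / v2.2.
≈ 1.4×

v1.3 ≈ 7, v2.2 ≈ 5; 7/5 ≈ 1.4.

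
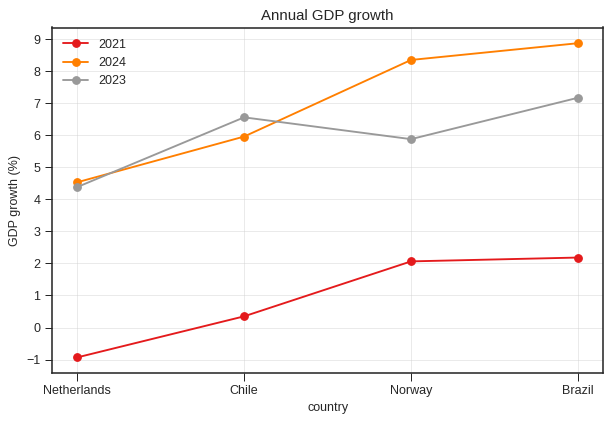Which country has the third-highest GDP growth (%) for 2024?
Chile

Top 4 for 2024: Brazil ≈ 9, Norway ≈ 8, Chile ≈ 6, Netherlands ≈ 5.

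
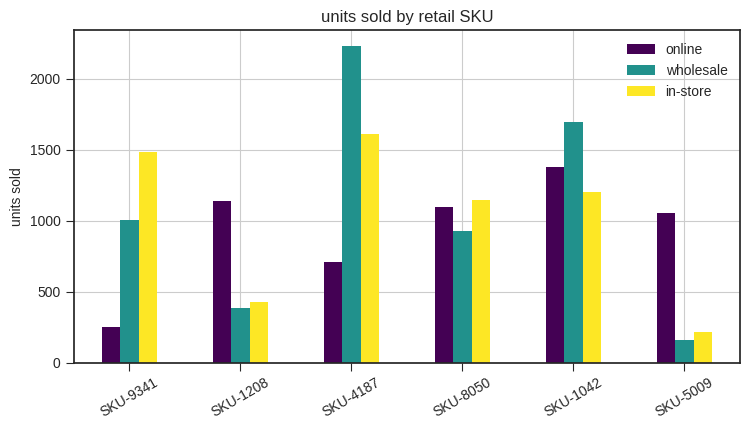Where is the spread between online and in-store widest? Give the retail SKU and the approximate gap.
SKU-9341, ≈ 1200

SKU-9341: online ≈ 200, in-store ≈ 1400 → gap ≈ 1200. Next-largest (SKU-4187) is only ≈ 800.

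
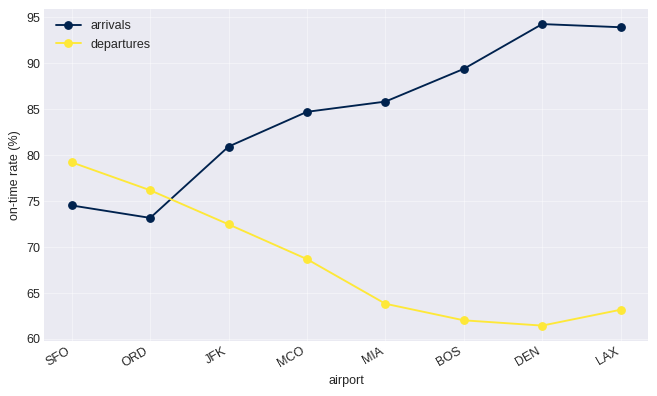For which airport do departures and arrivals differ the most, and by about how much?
DEN, ≈ 35 %

DEN: departures ≈ 60, arrivals ≈ 95 → gap ≈ 35. Next-largest (LAX) is only ≈ 30.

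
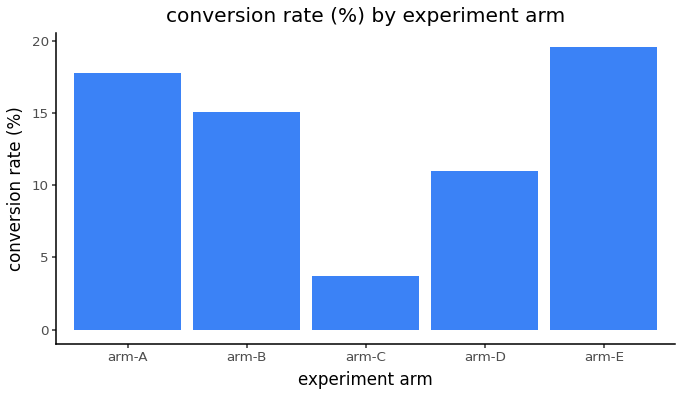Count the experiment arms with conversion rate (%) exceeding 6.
4

Above 6: arm-A, arm-B, arm-D, arm-E.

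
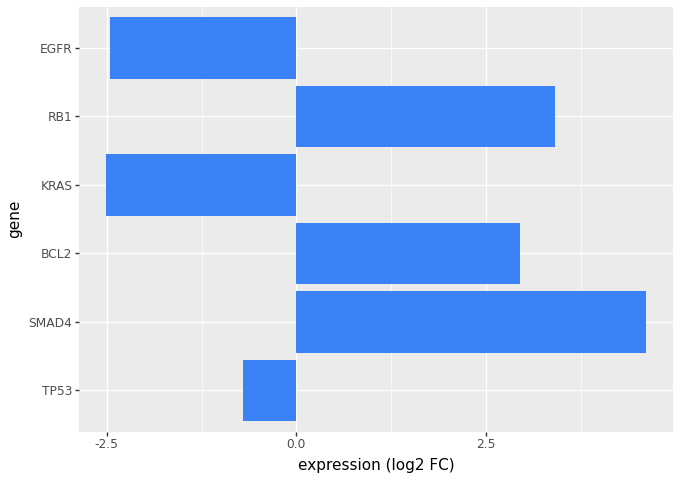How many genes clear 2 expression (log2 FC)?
3

Above 2: SMAD4, BCL2, RB1.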